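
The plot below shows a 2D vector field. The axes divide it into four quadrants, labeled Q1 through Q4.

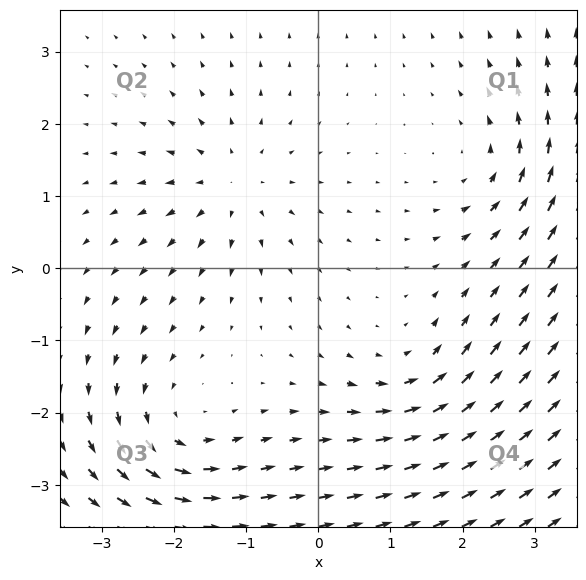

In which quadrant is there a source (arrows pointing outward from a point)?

Q2

The source sits at approximately (-1.2, 1.2), which lies in quadrant Q2. The divergence there is about +3, positive as expected for a source.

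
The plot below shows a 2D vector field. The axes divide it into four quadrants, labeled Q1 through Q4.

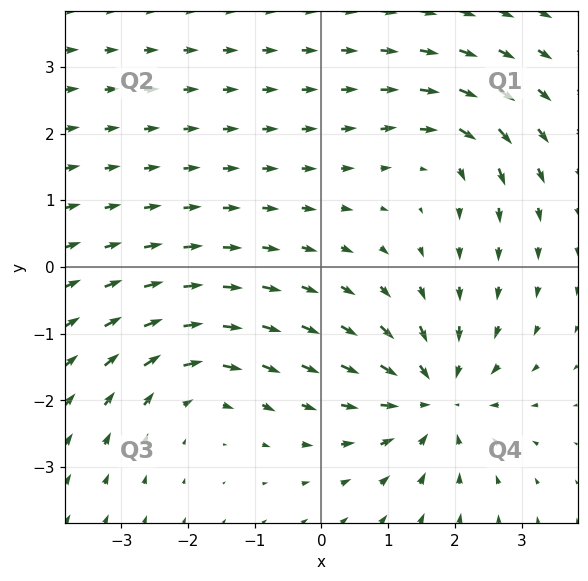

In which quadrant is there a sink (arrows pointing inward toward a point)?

The sink sits at approximately (1.7, -2.0), which lies in quadrant Q4. The divergence there is about -5, negative as expected for a sink.

Q4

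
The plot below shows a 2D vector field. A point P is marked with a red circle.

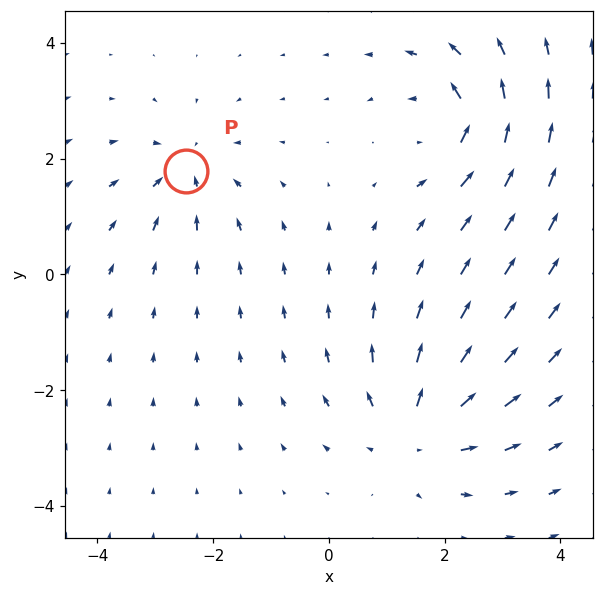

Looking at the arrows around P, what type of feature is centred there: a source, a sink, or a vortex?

sink

At P (-2.5, 1.8) the arrows converge inward. Divergence about -3, curl ≈0 — negative divergence with near-zero curl is a sink.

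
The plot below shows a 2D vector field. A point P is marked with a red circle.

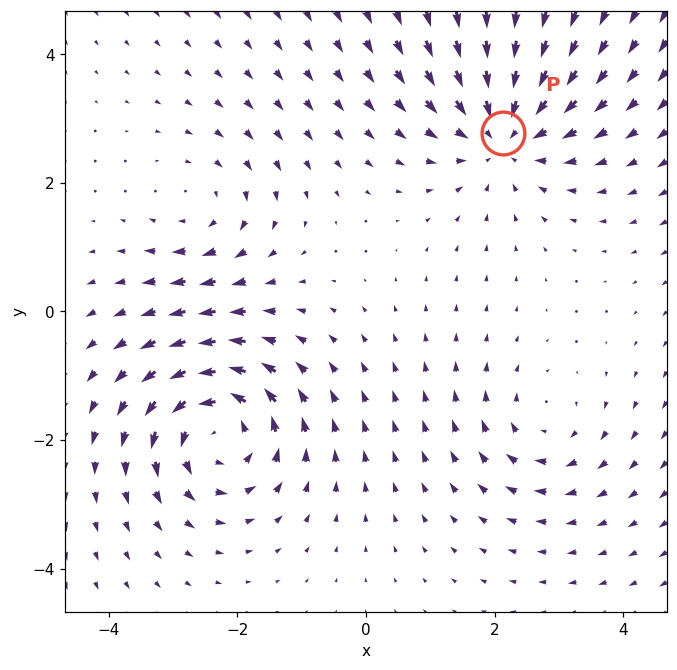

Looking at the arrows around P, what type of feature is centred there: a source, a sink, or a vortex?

At P (2.1, 2.8) the arrows converge inward. Divergence about -4, curl ≈0 — negative divergence with near-zero curl is a sink.

sink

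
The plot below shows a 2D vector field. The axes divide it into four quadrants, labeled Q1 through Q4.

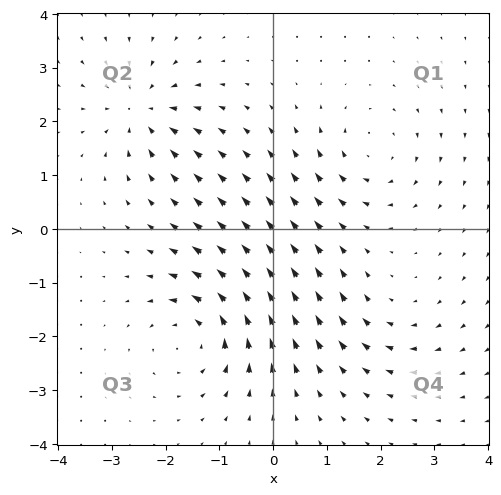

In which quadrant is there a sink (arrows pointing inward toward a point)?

Q2

The sink sits at approximately (-2.4, 2.2), which lies in quadrant Q2. The divergence there is about -5, negative as expected for a sink.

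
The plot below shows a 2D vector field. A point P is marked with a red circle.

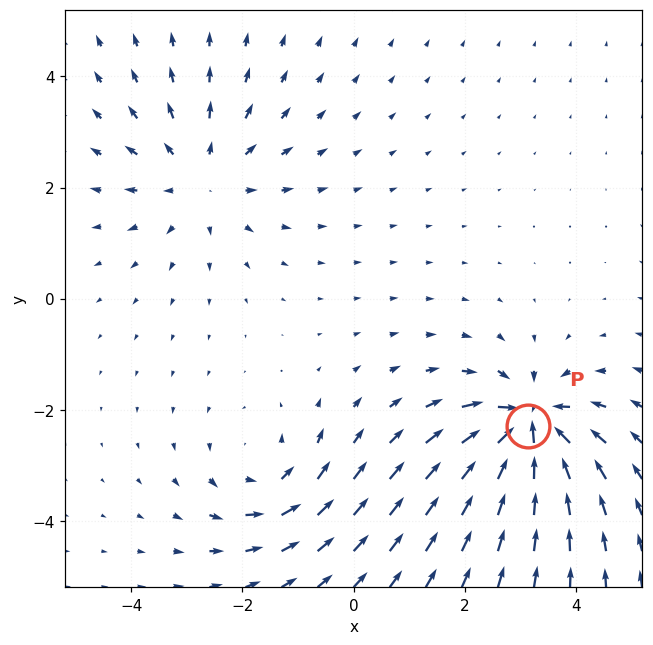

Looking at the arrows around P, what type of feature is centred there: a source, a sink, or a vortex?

sink

At P (3.1, -2.3) the arrows converge inward. Divergence about -7, curl ≈0 — negative divergence with near-zero curl is a sink.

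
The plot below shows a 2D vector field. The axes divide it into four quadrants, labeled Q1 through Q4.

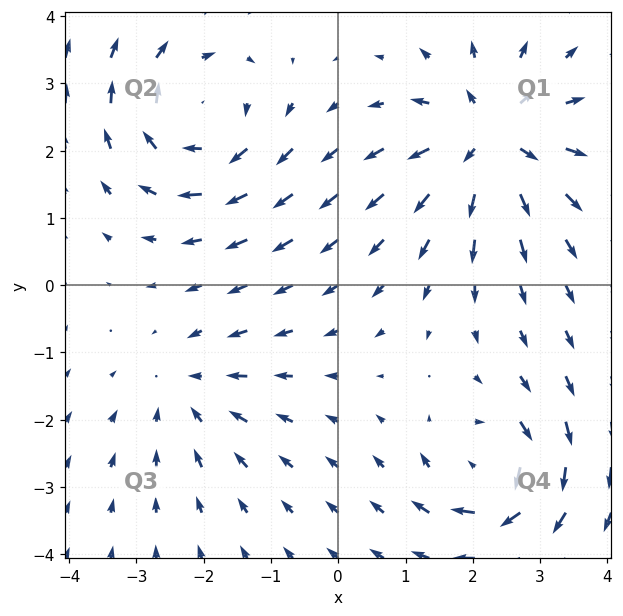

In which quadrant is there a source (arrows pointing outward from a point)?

The source sits at approximately (2.3, 2.2), which lies in quadrant Q1. The divergence there is about +5, positive as expected for a source.

Q1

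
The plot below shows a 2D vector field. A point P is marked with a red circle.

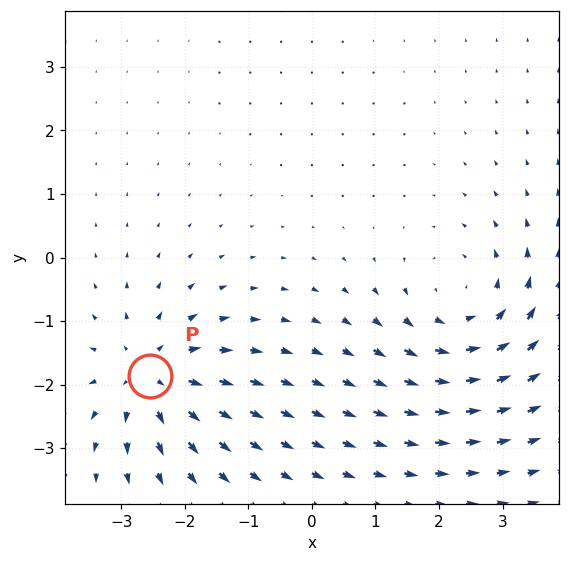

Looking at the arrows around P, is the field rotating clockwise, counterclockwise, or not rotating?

not rotating

Near P at (-2.5, -1.9) the arrows show no circulation. The curl there is ≈0.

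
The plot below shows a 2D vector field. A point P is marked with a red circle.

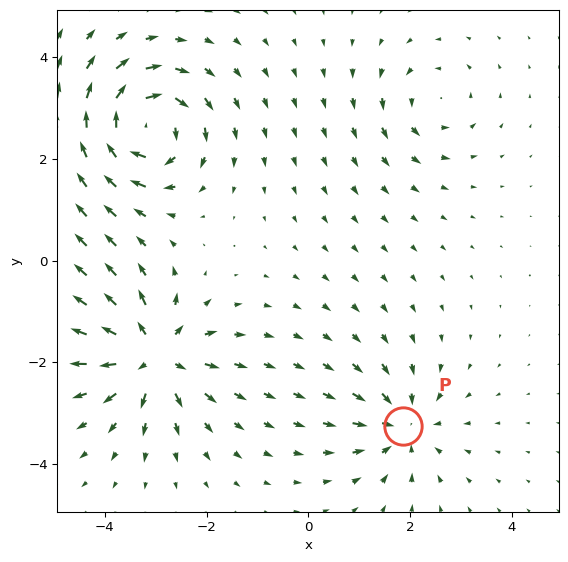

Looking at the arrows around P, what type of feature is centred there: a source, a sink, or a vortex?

At P (1.9, -3.3) the arrows converge inward. Divergence about -4, curl ≈0 — negative divergence with near-zero curl is a sink.

sink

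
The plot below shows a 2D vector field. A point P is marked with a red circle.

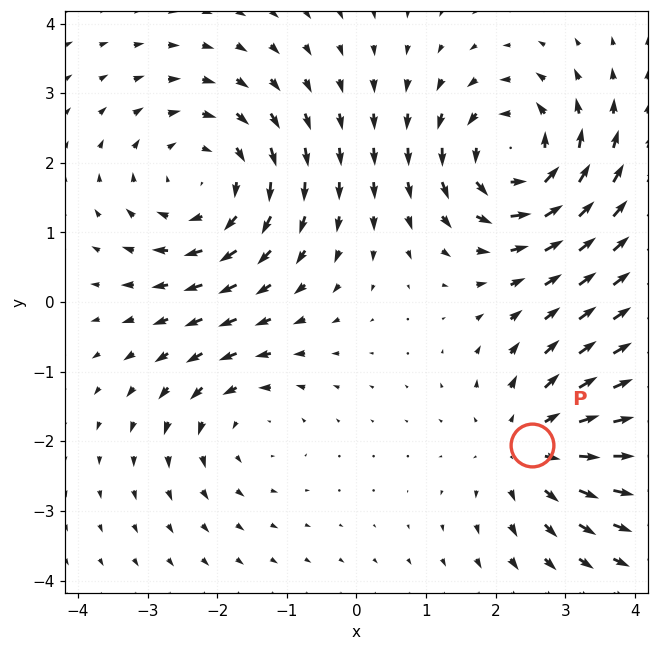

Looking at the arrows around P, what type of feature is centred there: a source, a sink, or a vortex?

source

At P (2.5, -2.1) the arrows spread outward. Divergence about +4, curl ≈0 — positive divergence with near-zero curl is a source.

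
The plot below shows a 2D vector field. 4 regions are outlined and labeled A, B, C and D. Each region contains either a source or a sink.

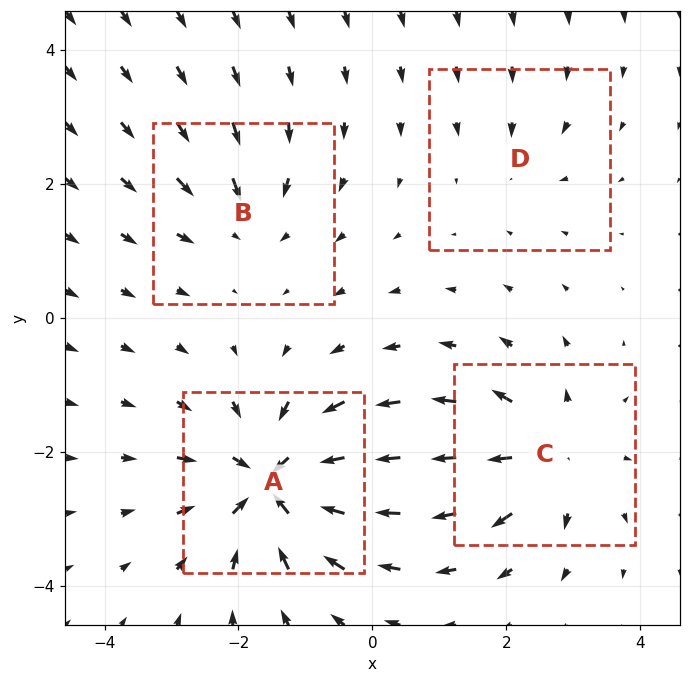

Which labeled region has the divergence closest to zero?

Divergence at each region's feature centre — A: about -8, B: about -4, C: about +5, D: about -2. Region D is closest to zero.

D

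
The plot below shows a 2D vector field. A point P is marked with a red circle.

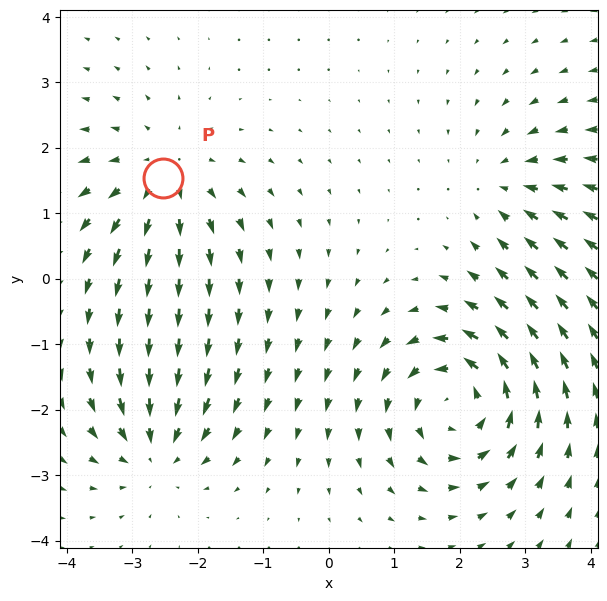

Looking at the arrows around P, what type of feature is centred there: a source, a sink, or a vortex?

At P (-2.5, 1.5) the arrows spread outward. Divergence about +3, curl ≈0 — positive divergence with near-zero curl is a source.

source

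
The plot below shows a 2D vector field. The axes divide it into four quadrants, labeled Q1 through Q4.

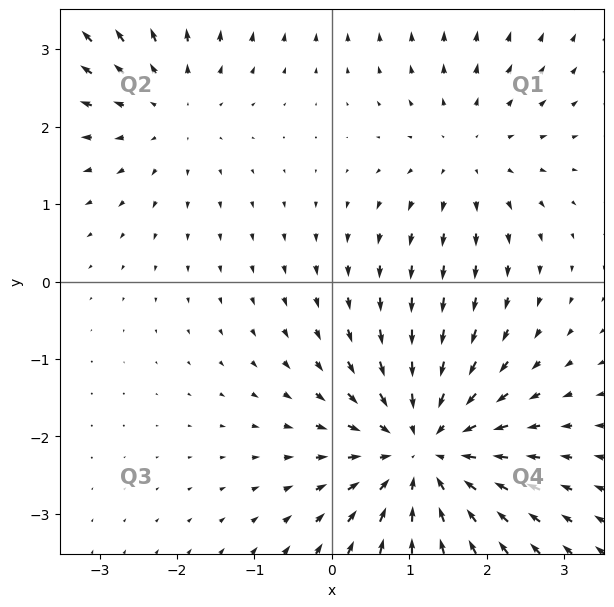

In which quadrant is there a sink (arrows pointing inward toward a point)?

Q4

The sink sits at approximately (1.2, -2.2), which lies in quadrant Q4. The divergence there is about -4, negative as expected for a sink.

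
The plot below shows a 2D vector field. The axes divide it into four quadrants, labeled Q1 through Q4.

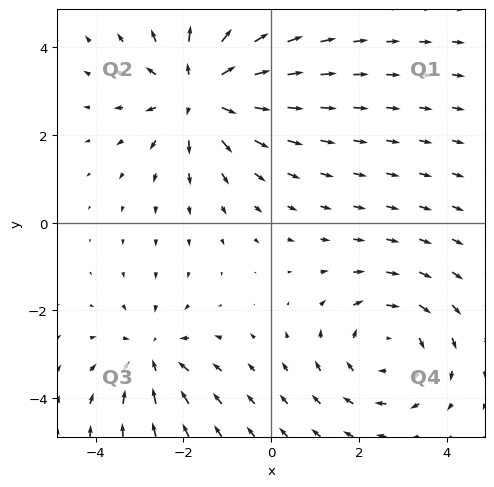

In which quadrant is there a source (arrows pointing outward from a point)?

Q2

The source sits at approximately (-1.6, 3.0), which lies in quadrant Q2. The divergence there is about +4, positive as expected for a source.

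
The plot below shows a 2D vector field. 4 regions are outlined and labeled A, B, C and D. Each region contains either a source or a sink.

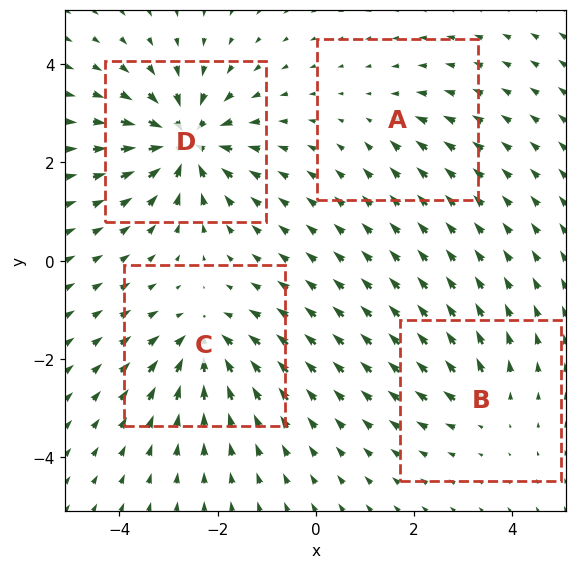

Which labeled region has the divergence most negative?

Divergence at each region's feature centre — A: about -2, B: about +4, C: about -6, D: about -8. Region D is most negative.

D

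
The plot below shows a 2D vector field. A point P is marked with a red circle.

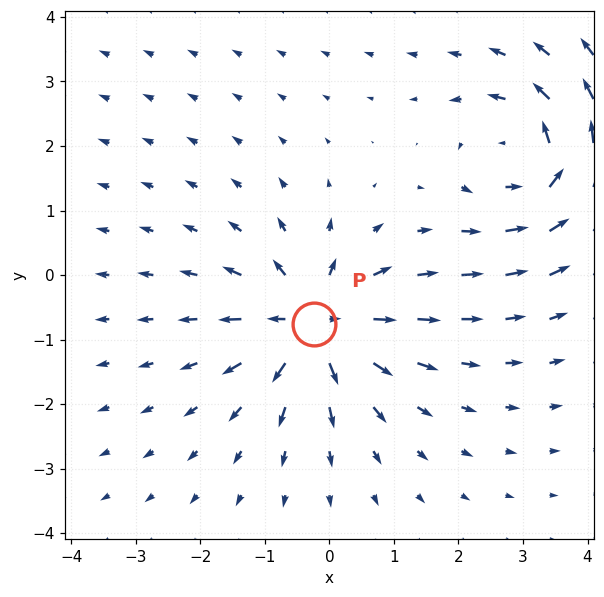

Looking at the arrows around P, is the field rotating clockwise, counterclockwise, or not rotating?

Near P at (-0.2, -0.8) the arrows show no circulation. The curl there is ≈0.

not rotating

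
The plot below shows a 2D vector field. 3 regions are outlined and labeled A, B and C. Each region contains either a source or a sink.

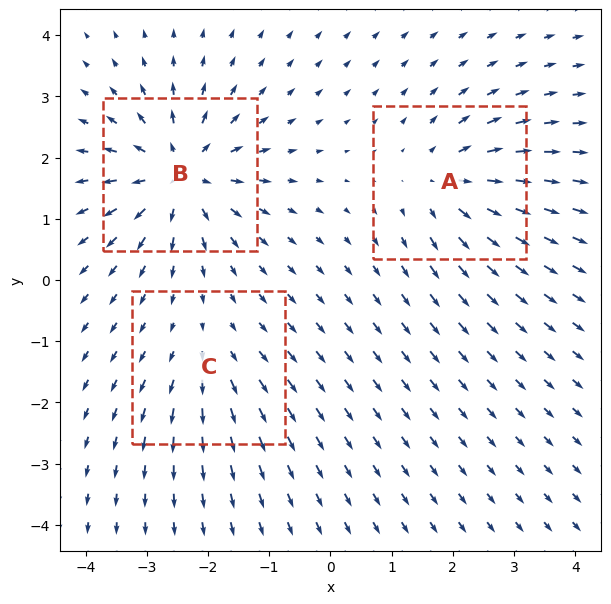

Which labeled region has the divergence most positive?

Divergence at each region's feature centre — A: about +4, B: about +6, C: about +2. Region B is most positive.

B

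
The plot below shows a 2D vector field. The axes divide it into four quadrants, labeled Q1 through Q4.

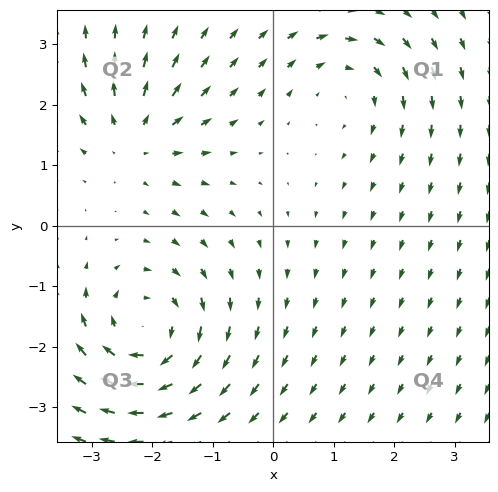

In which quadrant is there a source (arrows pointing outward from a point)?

The source sits at approximately (-2.3, 1.5), which lies in quadrant Q2. The divergence there is about +3, positive as expected for a source.

Q2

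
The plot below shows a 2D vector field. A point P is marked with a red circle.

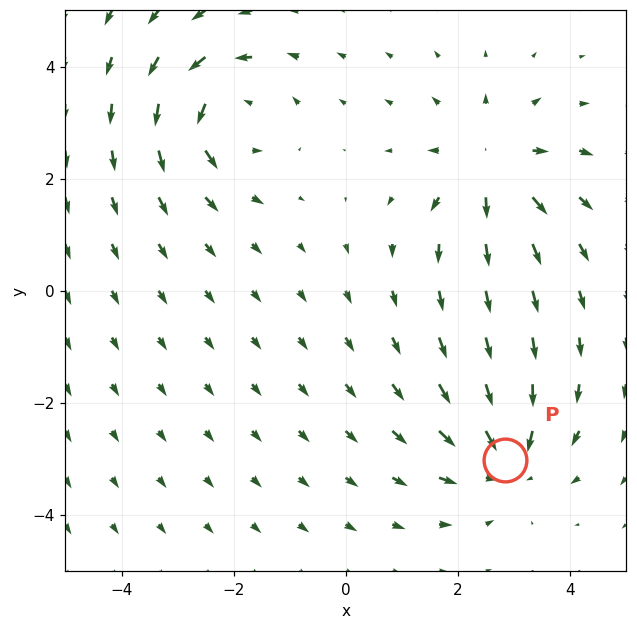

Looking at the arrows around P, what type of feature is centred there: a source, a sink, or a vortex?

sink

At P (2.8, -3.0) the arrows converge inward. Divergence about -5, curl ≈0 — negative divergence with near-zero curl is a sink.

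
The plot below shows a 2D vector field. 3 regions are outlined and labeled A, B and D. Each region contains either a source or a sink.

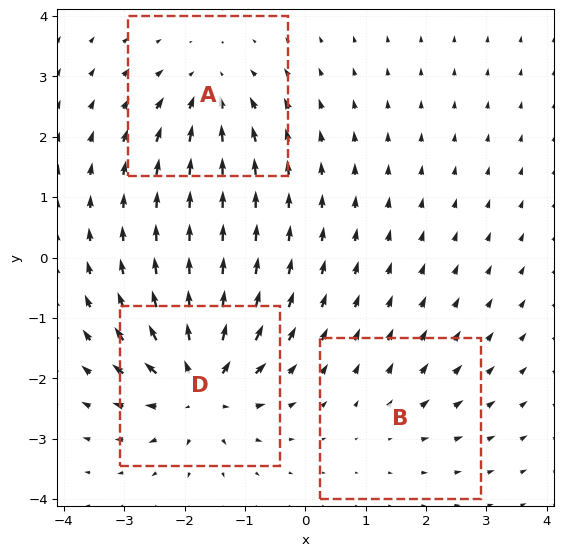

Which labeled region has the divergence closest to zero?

Divergence at each region's feature centre — A: about -4, B: about +2, D: about +7. Region B is closest to zero.

B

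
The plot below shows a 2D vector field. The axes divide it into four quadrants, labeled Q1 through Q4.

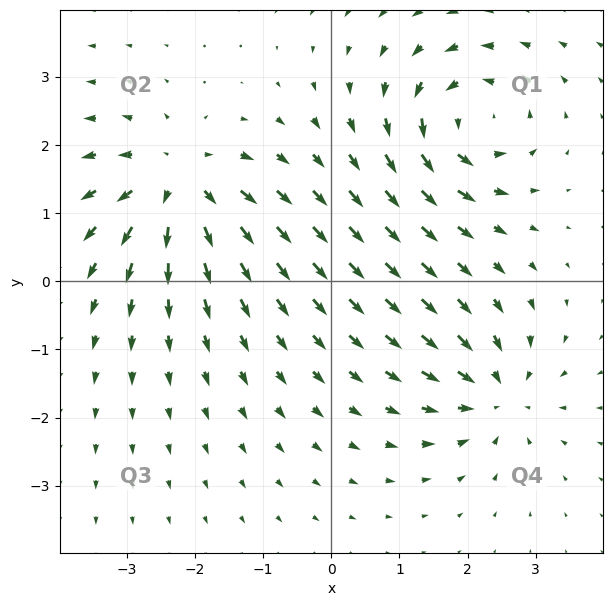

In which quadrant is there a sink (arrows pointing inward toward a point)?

The sink sits at approximately (2.4, -1.7), which lies in quadrant Q4. The divergence there is about -5, negative as expected for a sink.

Q4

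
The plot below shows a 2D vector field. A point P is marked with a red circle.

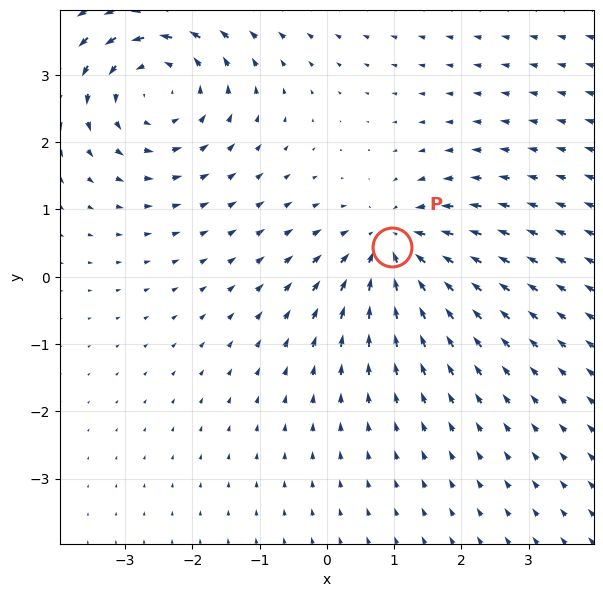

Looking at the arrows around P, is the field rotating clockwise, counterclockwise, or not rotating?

not rotating

Near P at (1.0, 0.4) the arrows show no circulation. The curl there is ≈0.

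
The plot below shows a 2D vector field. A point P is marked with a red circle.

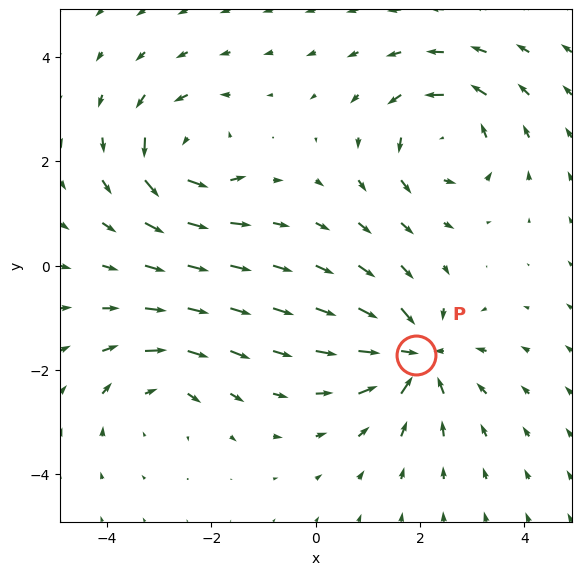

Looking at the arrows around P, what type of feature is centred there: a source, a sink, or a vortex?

sink

At P (1.9, -1.7) the arrows converge inward. Divergence about -6, curl ≈0 — negative divergence with near-zero curl is a sink.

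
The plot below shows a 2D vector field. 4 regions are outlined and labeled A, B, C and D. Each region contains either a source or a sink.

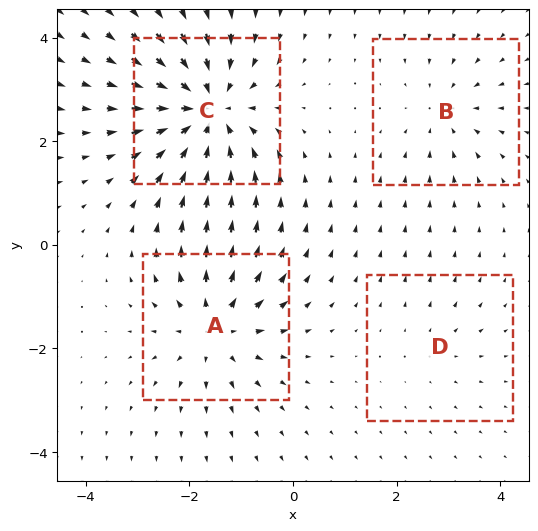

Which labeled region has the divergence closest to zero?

Divergence at each region's feature centre — A: about +5, B: about -3, C: about -7, D: about +2. Region D is closest to zero.

D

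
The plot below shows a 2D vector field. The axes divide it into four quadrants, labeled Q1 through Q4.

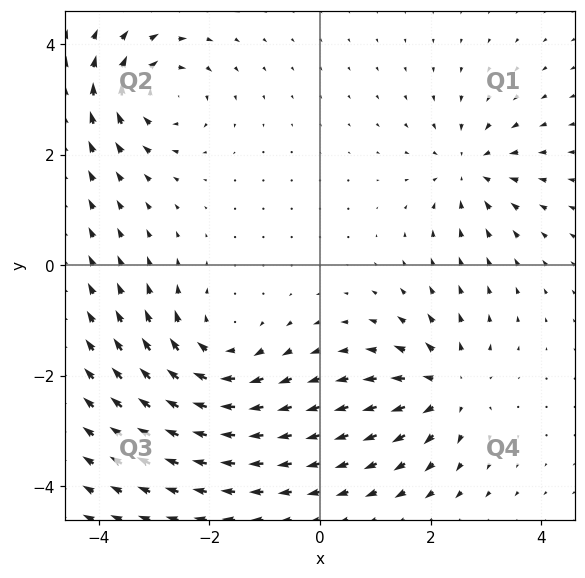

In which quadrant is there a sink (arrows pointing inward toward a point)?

The sink sits at approximately (2.7, 1.8), which lies in quadrant Q1. The divergence there is about -3, negative as expected for a sink.

Q1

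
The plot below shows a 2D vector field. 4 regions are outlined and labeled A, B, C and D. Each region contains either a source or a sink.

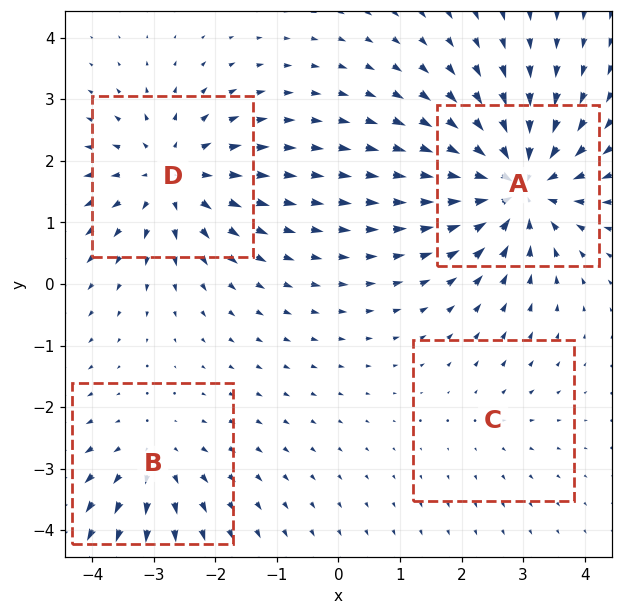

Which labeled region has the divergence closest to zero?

C

Divergence at each region's feature centre — A: about -7, B: about +4, C: about +2, D: about +5. Region C is closest to zero.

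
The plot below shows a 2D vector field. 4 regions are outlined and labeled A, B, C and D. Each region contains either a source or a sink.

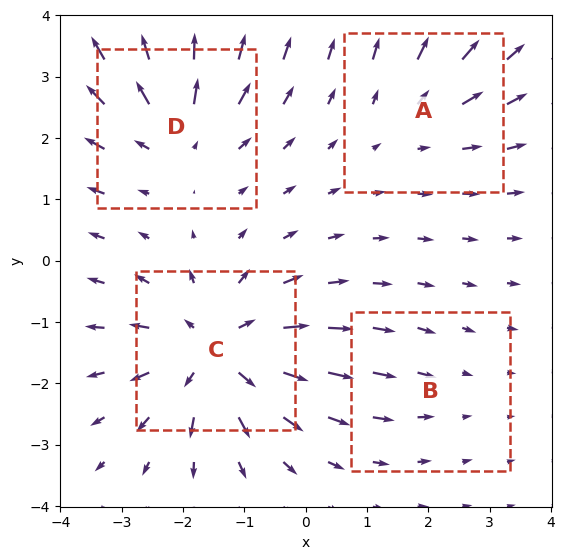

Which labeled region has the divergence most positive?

Divergence at each region's feature centre — A: about +3, B: about -2, C: about +7, D: about +5. Region C is most positive.

C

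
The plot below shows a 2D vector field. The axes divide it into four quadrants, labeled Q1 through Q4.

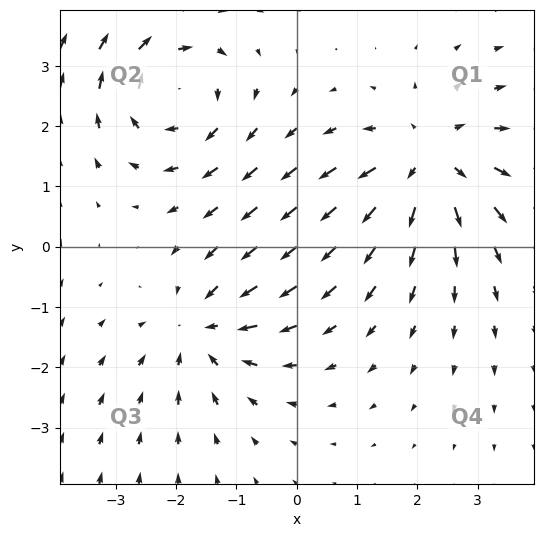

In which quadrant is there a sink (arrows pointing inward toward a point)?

The sink sits at approximately (-1.6, -1.4), which lies in quadrant Q3. The divergence there is about -4, negative as expected for a sink.

Q3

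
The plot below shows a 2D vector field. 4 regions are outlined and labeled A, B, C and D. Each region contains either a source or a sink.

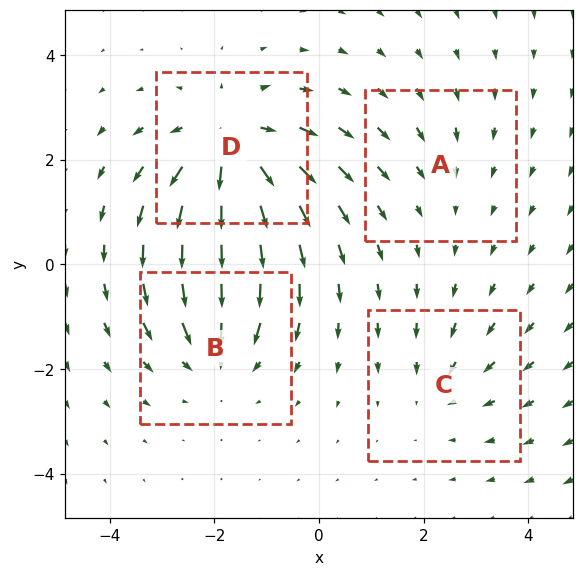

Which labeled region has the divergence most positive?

Divergence at each region's feature centre — A: about -2, B: about -4, C: about -3, D: about +6. Region D is most positive.

D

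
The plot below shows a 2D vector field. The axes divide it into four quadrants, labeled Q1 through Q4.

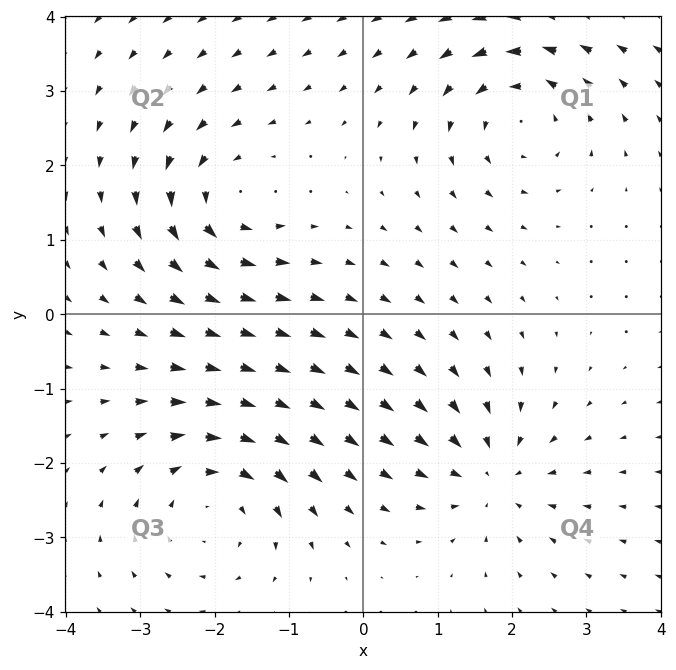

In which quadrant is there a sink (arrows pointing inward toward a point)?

Q4

The sink sits at approximately (1.7, -2.2), which lies in quadrant Q4. The divergence there is about -5, negative as expected for a sink.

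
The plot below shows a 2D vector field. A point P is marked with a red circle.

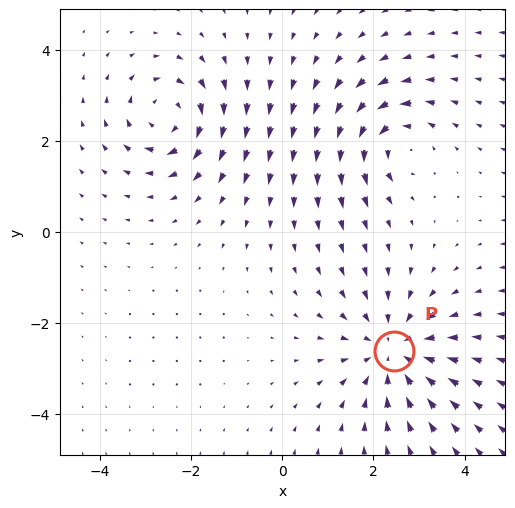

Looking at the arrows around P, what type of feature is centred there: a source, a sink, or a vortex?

At P (2.4, -2.6) the arrows converge inward. Divergence about -3, curl ≈0 — negative divergence with near-zero curl is a sink.

sink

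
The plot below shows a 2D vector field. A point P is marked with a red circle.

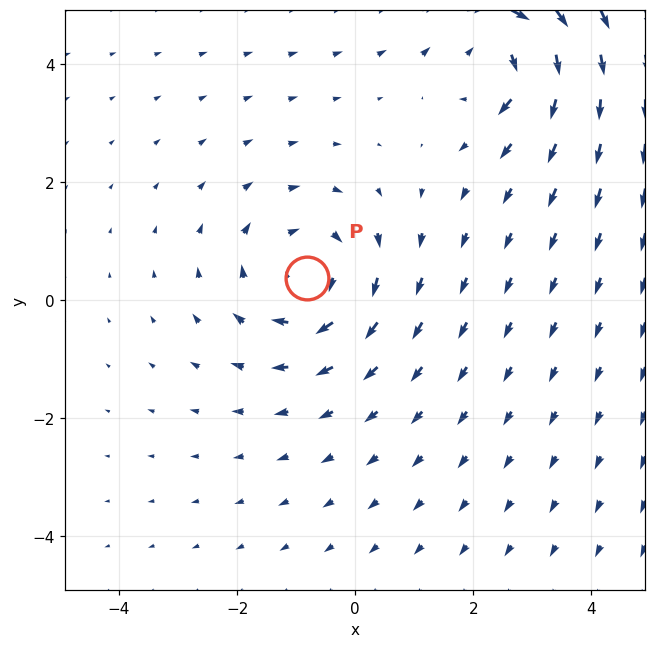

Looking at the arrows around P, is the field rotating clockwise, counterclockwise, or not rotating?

Near P at (-0.8, 0.4) the arrows circulate clockwise. The curl (z-component) there is about -3; negative curl means clockwise rotation.

clockwise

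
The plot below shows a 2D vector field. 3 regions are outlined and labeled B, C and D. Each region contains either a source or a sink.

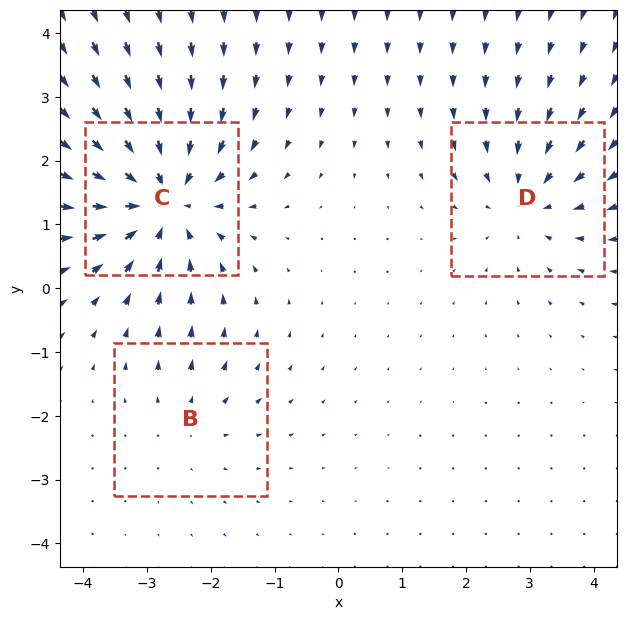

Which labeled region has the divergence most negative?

Divergence at each region's feature centre — B: about +2, C: about -5, D: about -3. Region C is most negative.

C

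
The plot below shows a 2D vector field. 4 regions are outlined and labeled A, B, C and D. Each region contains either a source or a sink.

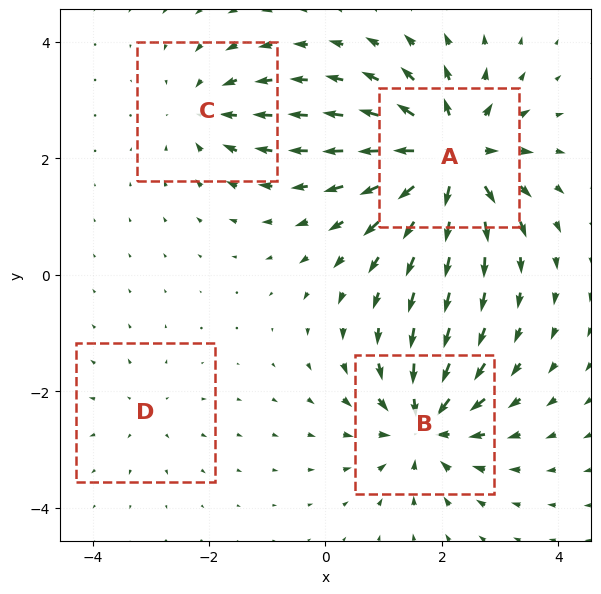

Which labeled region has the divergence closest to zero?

Divergence at each region's feature centre — A: about +9, B: about -7, C: about -4, D: about +2. Region D is closest to zero.

D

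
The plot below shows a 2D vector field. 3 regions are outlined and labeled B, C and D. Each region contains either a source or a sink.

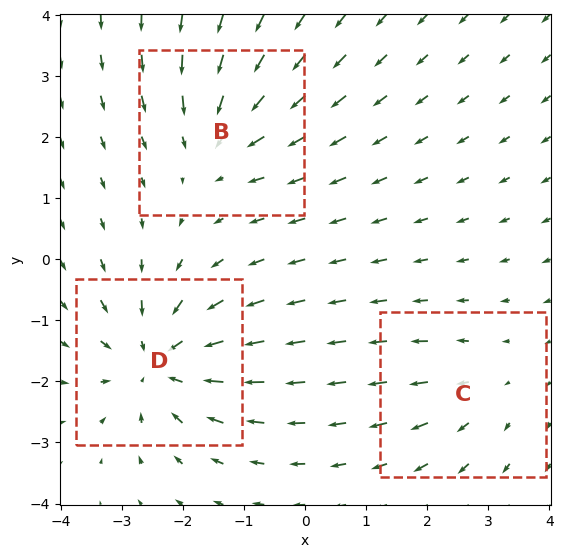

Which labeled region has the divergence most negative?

D

Divergence at each region's feature centre — B: about -3, C: about +2, D: about -5. Region D is most negative.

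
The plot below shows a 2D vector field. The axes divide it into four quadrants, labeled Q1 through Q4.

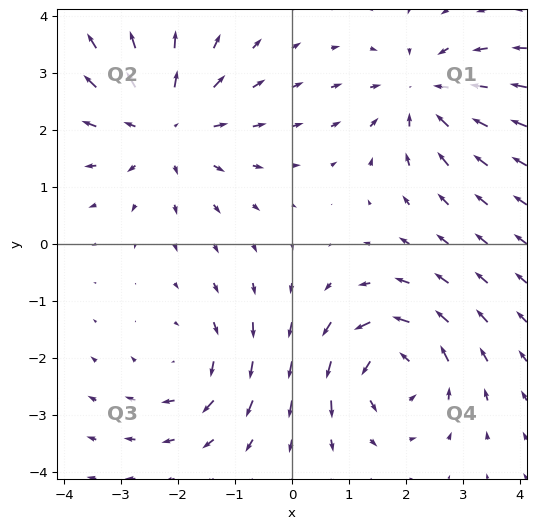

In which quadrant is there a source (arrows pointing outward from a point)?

Q2

The source sits at approximately (-2.2, 2.1), which lies in quadrant Q2. The divergence there is about +4, positive as expected for a source.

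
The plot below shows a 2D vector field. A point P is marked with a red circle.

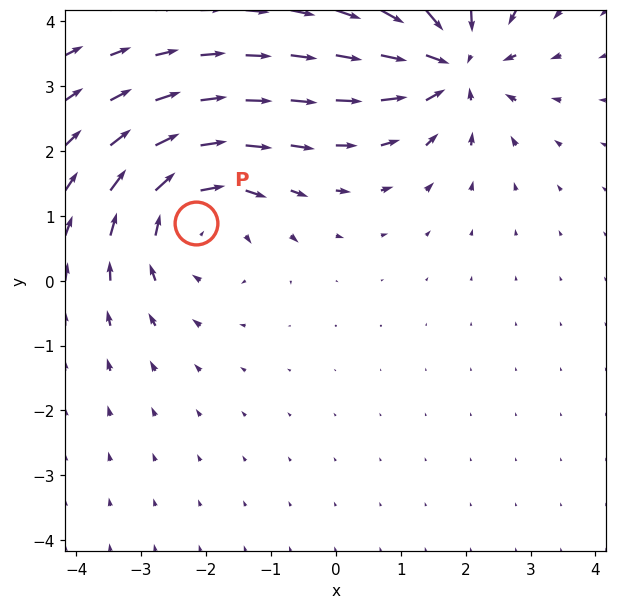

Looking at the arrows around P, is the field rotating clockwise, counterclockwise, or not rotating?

clockwise

Near P at (-2.2, 0.9) the arrows circulate clockwise. The curl (z-component) there is about -4; negative curl means clockwise rotation.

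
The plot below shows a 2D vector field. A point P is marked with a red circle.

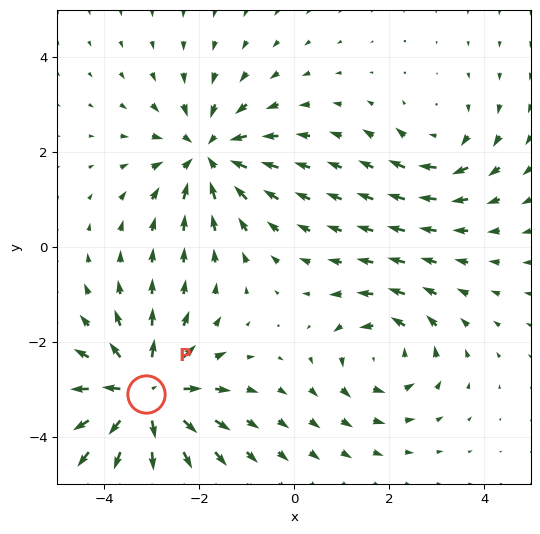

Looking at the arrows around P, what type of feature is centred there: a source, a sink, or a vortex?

source

At P (-3.1, -3.1) the arrows spread outward. Divergence about +6, curl ≈0 — positive divergence with near-zero curl is a source.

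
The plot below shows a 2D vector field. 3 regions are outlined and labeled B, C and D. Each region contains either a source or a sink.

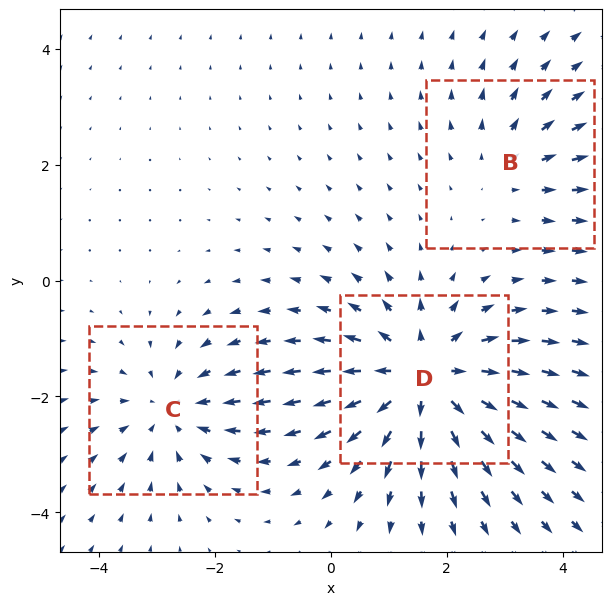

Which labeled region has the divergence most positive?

Divergence at each region's feature centre — B: about +2, C: about -3, D: about +4. Region D is most positive.

D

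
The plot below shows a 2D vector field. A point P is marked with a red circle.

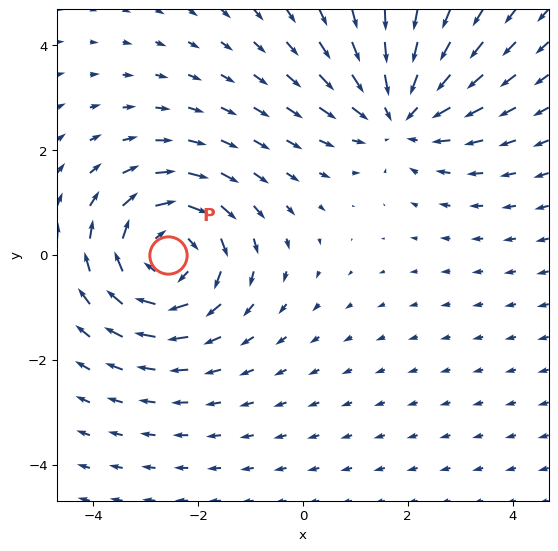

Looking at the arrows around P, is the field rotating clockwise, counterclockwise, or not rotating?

clockwise

Near P at (-2.6, -0.0) the arrows circulate clockwise. The curl (z-component) there is about -4; negative curl means clockwise rotation.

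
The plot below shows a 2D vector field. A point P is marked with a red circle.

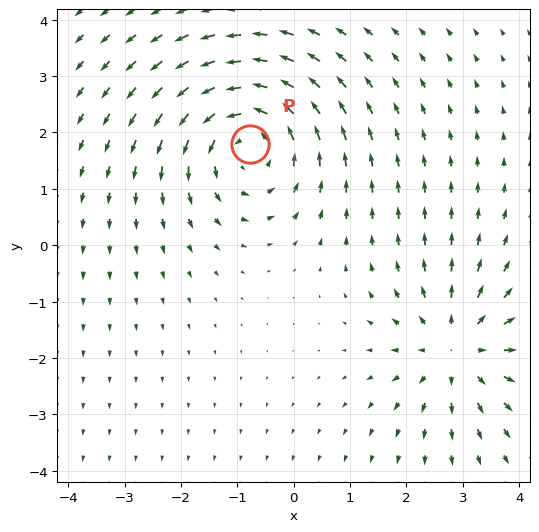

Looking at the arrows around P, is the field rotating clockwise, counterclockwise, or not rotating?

Near P at (-0.8, 1.8) the arrows circulate counterclockwise. The curl (z-component) there is about +3; positive curl means counterclockwise rotation.

counterclockwise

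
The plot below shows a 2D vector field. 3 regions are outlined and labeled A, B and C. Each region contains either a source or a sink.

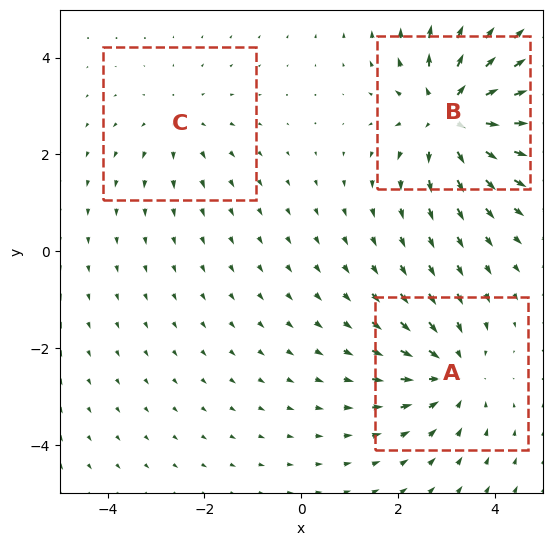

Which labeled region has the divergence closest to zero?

C

Divergence at each region's feature centre — A: about -3, B: about +4, C: about +2. Region C is closest to zero.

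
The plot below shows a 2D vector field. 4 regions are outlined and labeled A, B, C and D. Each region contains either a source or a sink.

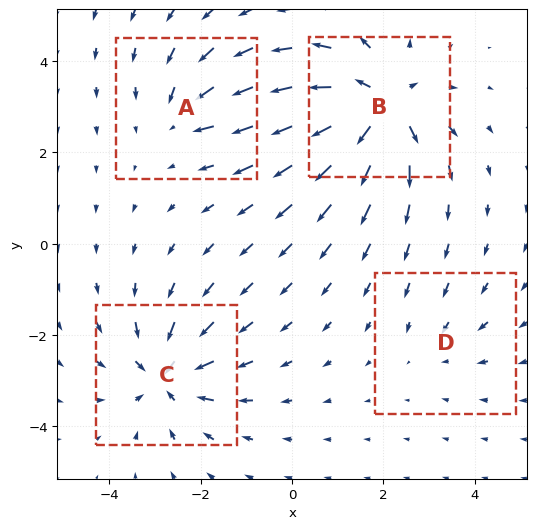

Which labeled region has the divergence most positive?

B

Divergence at each region's feature centre — A: about -3, B: about +7, C: about -5, D: about -2. Region B is most positive.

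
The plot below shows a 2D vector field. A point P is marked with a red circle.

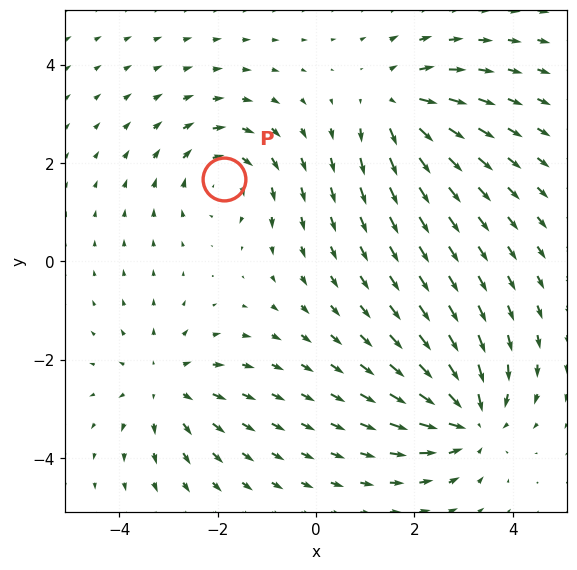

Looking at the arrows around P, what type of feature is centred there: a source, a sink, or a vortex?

At P (-1.9, 1.7) the arrows circulate clockwise. Divergence ≈0, curl about -3 — near-zero divergence with nonzero curl is a vortex.

vortex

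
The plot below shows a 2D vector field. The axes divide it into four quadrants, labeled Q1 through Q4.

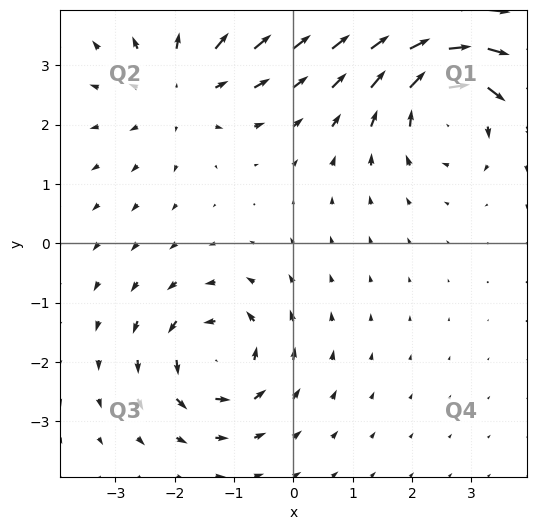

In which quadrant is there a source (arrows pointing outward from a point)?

Q2

The source sits at approximately (-1.9, 2.7), which lies in quadrant Q2. The divergence there is about +3, positive as expected for a source.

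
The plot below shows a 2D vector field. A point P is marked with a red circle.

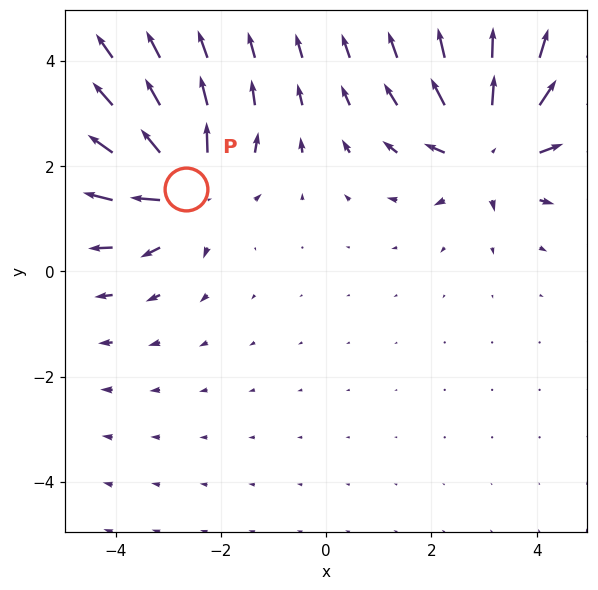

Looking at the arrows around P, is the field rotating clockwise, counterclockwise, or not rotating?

not rotating

Near P at (-2.7, 1.6) the arrows show no circulation. The curl there is ≈0.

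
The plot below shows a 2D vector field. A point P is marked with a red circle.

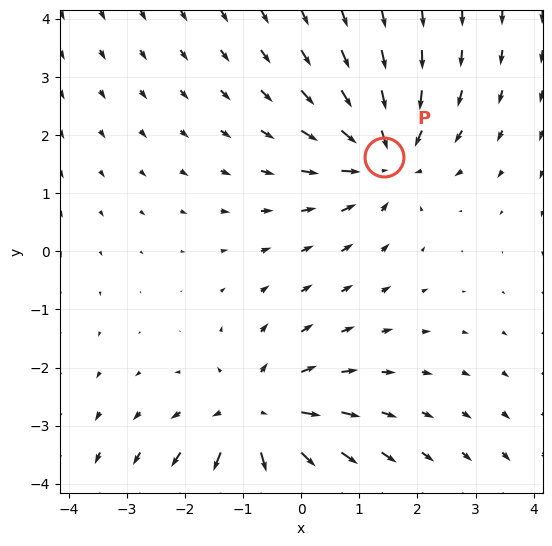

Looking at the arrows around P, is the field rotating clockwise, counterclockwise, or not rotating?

Near P at (1.4, 1.6) the arrows show no circulation. The curl there is ≈0.

not rotating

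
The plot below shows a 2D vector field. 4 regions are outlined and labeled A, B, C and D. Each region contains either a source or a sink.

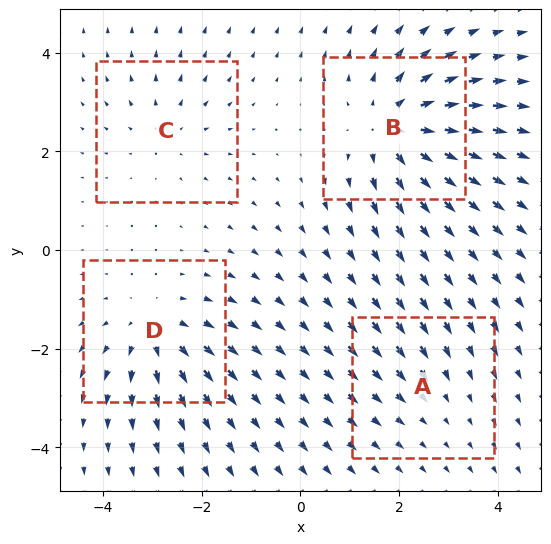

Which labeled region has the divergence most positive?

B

Divergence at each region's feature centre — A: about -2, B: about +7, C: about +3, D: about +5. Region B is most positive.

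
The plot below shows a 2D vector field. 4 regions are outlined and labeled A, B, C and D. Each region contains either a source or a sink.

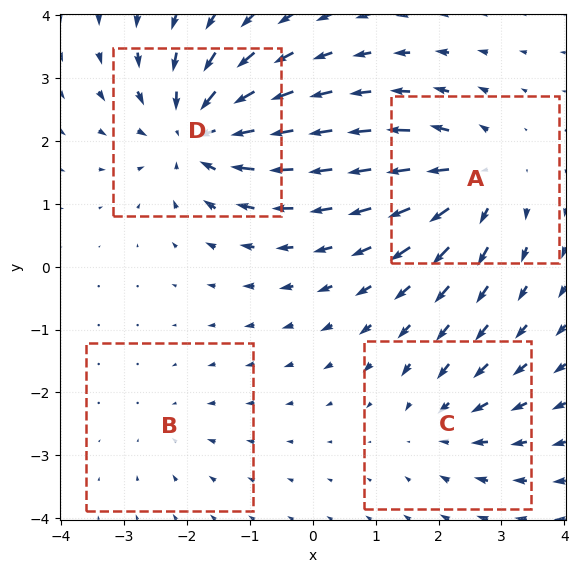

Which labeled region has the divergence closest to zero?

B

Divergence at each region's feature centre — A: about +5, B: about -2, C: about -4, D: about -7. Region B is closest to zero.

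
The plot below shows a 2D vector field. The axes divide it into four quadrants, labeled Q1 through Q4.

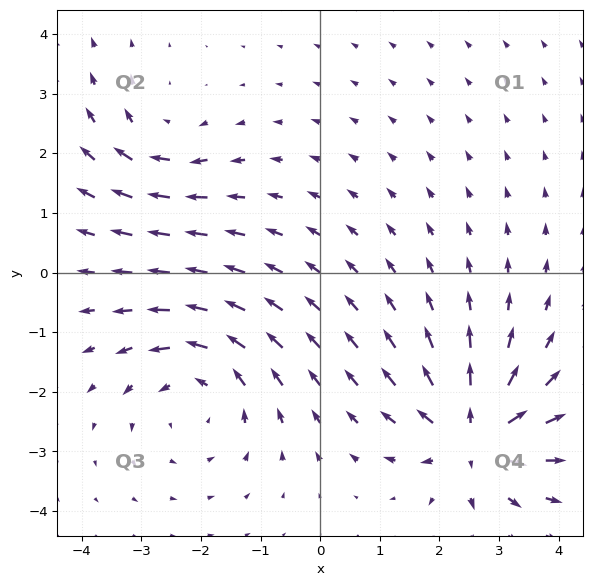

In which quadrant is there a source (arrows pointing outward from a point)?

Q4

The source sits at approximately (2.6, -2.7), which lies in quadrant Q4. The divergence there is about +6, positive as expected for a source.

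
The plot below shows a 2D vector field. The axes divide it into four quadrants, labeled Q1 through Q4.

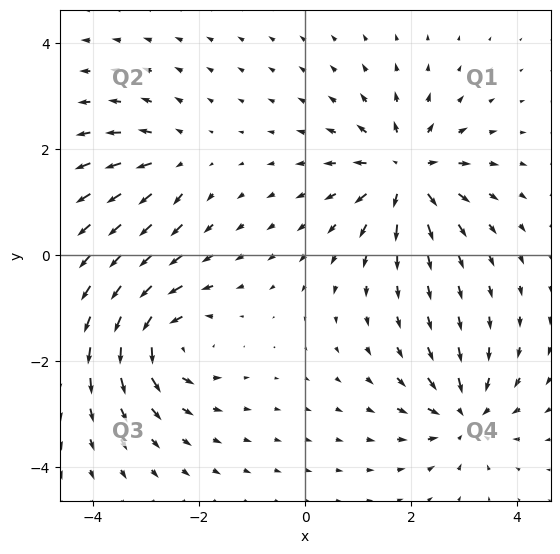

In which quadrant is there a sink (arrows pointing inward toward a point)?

The sink sits at approximately (3.0, -3.0), which lies in quadrant Q4. The divergence there is about -5, negative as expected for a sink.

Q4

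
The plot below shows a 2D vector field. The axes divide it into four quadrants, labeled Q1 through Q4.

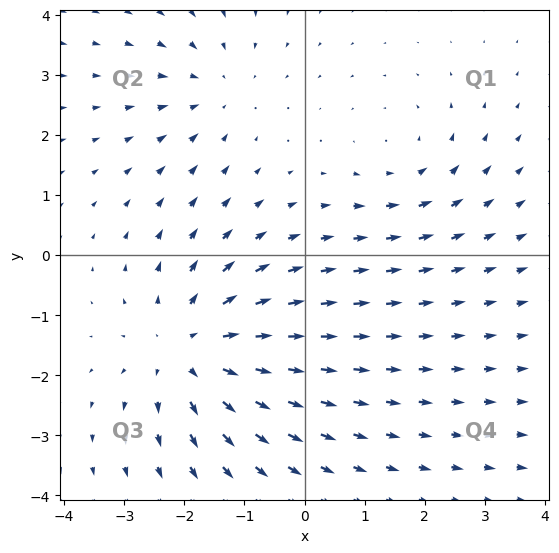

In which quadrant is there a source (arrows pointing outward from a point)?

Q3

The source sits at approximately (-1.9, -1.6), which lies in quadrant Q3. The divergence there is about +4, positive as expected for a source.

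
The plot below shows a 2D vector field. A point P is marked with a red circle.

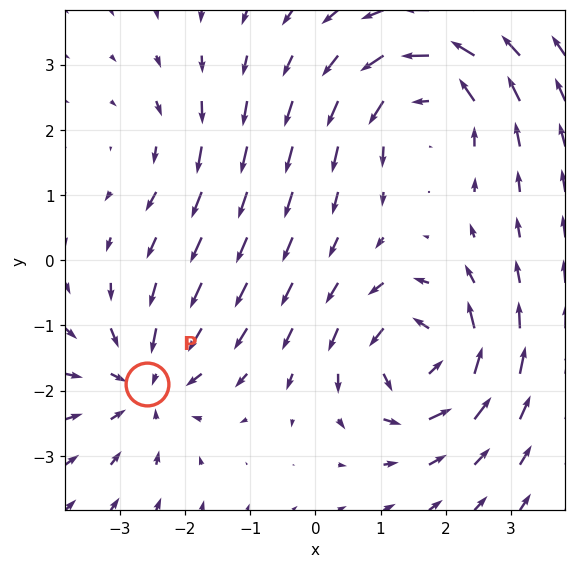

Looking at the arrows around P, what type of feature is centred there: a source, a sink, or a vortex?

sink

At P (-2.6, -1.9) the arrows converge inward. Divergence about -4, curl ≈0 — negative divergence with near-zero curl is a sink.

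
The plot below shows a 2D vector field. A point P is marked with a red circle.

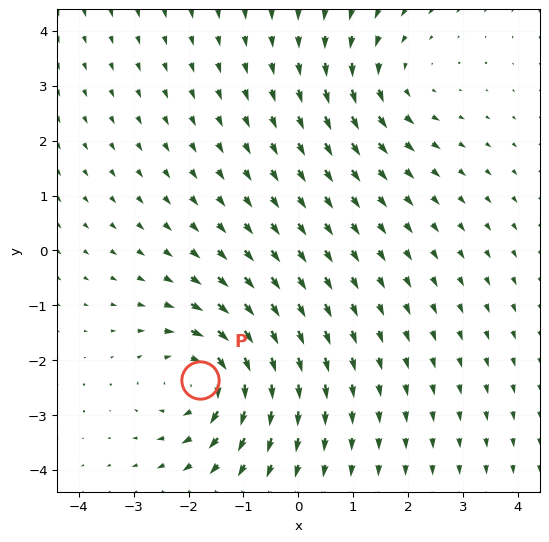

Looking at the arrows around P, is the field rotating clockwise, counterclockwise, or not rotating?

Near P at (-1.8, -2.4) the arrows circulate clockwise. The curl (z-component) there is about -5; negative curl means clockwise rotation.

clockwise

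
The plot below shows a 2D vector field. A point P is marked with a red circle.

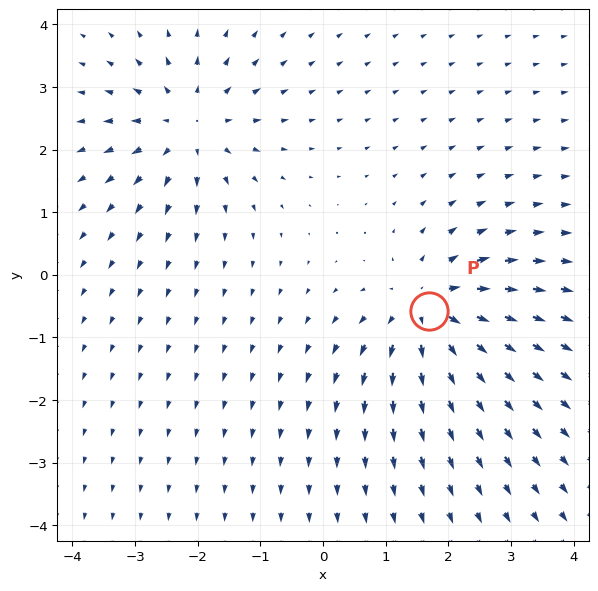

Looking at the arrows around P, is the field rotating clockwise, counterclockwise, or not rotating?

Near P at (1.7, -0.6) the arrows show no circulation. The curl there is ≈0.

not rotating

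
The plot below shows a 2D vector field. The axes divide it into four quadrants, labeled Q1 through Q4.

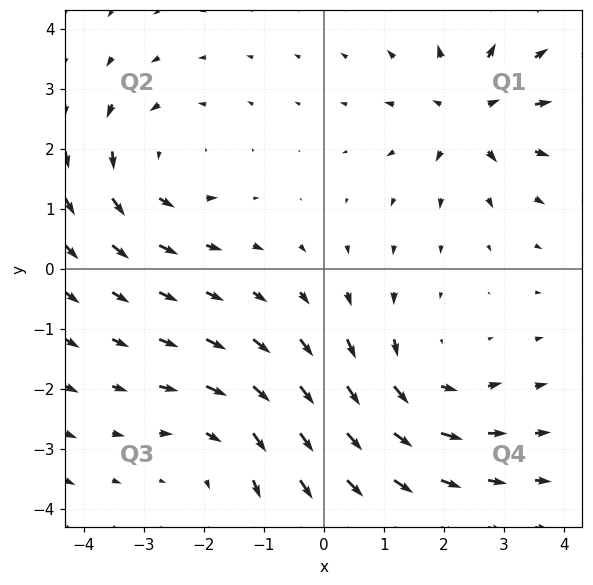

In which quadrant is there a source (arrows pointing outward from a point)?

The source sits at approximately (2.4, 2.6), which lies in quadrant Q1. The divergence there is about +5, positive as expected for a source.

Q1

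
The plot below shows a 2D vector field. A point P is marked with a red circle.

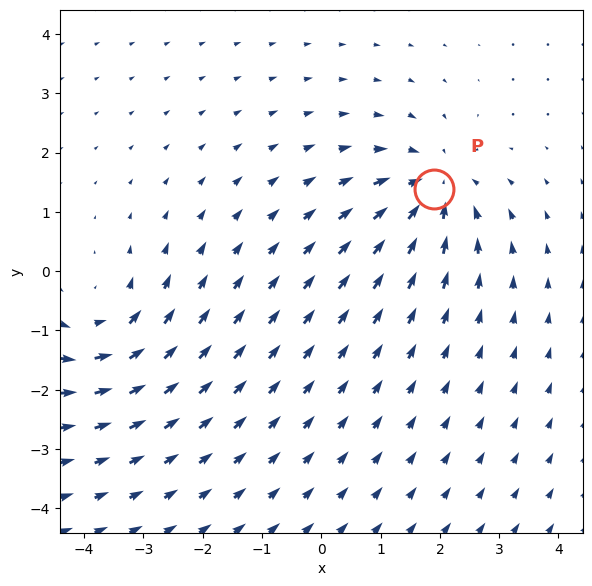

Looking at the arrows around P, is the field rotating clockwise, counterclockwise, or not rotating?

not rotating

Near P at (1.9, 1.4) the arrows show no circulation. The curl there is ≈0.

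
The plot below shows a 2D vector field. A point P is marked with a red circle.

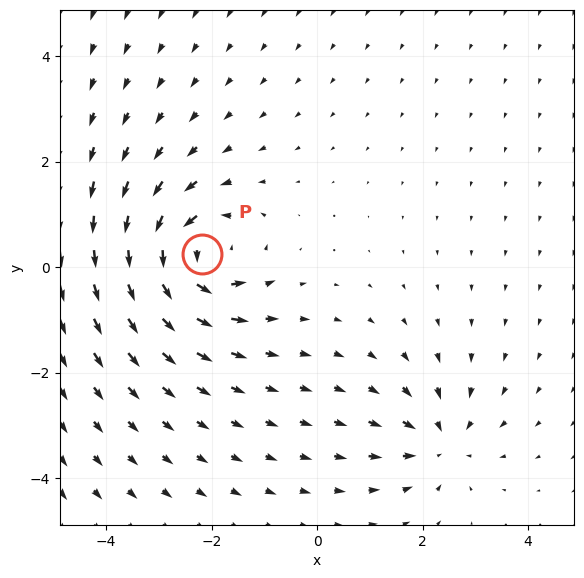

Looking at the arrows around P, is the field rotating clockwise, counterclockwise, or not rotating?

Near P at (-2.2, 0.3) the arrows circulate counterclockwise. The curl (z-component) there is about +6; positive curl means counterclockwise rotation.

counterclockwise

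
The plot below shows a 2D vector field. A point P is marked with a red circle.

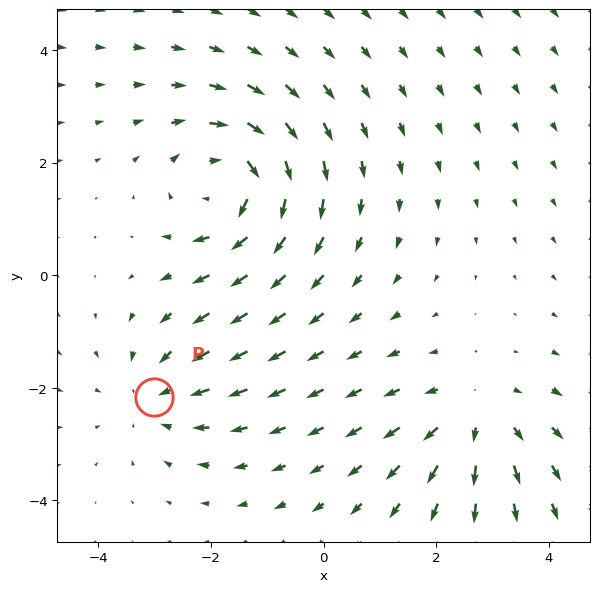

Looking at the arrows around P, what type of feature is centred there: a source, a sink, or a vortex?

At P (-3.0, -2.2) the arrows converge inward. Divergence about -2, curl ≈0 — negative divergence with near-zero curl is a sink.

sink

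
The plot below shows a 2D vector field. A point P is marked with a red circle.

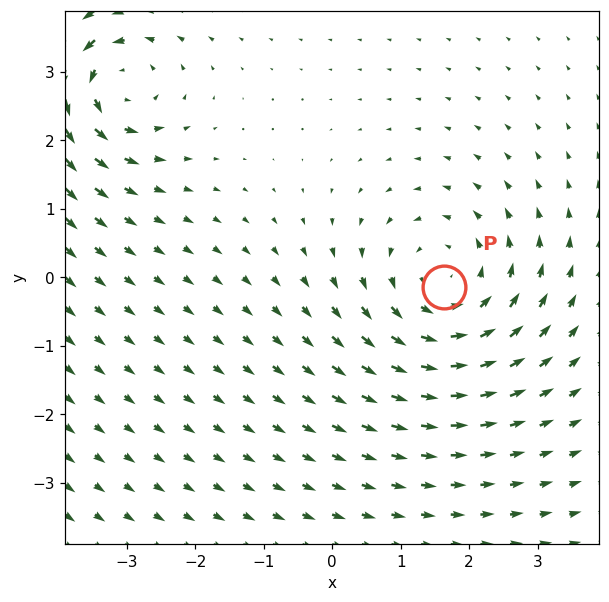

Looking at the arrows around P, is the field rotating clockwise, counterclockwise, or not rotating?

Near P at (1.6, -0.1) the arrows circulate counterclockwise. The curl (z-component) there is about +3; positive curl means counterclockwise rotation.

counterclockwise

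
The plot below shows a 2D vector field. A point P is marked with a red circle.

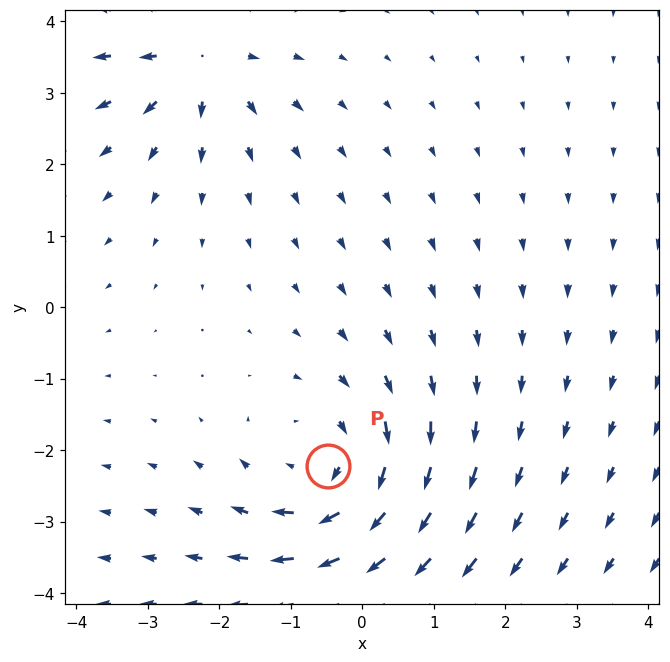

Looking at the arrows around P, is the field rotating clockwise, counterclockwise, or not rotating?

Near P at (-0.5, -2.2) the arrows circulate clockwise. The curl (z-component) there is about -3; negative curl means clockwise rotation.

clockwise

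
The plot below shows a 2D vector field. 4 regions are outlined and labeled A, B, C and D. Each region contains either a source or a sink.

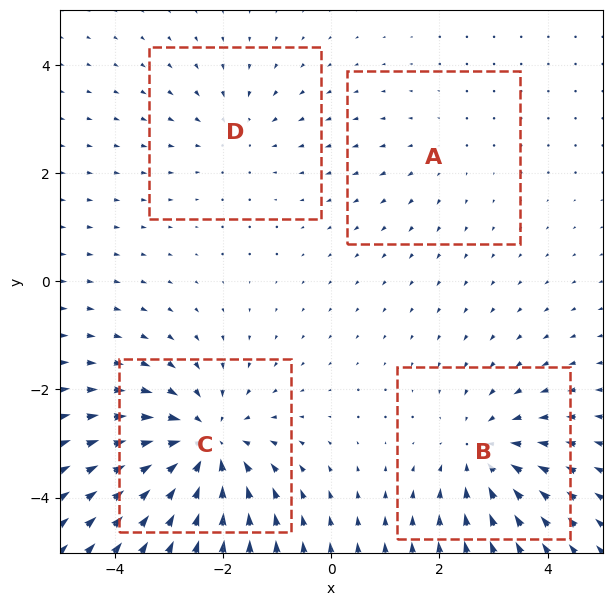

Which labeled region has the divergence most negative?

C

Divergence at each region's feature centre — A: about +2, B: about -4, C: about -6, D: about -3. Region C is most negative.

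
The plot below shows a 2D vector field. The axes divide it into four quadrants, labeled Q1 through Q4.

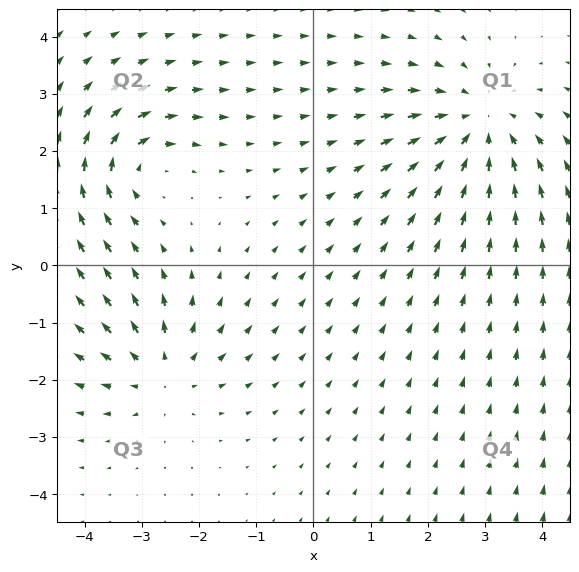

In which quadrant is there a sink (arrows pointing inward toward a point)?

The sink sits at approximately (2.9, 2.4), which lies in quadrant Q1. The divergence there is about -3, negative as expected for a sink.

Q1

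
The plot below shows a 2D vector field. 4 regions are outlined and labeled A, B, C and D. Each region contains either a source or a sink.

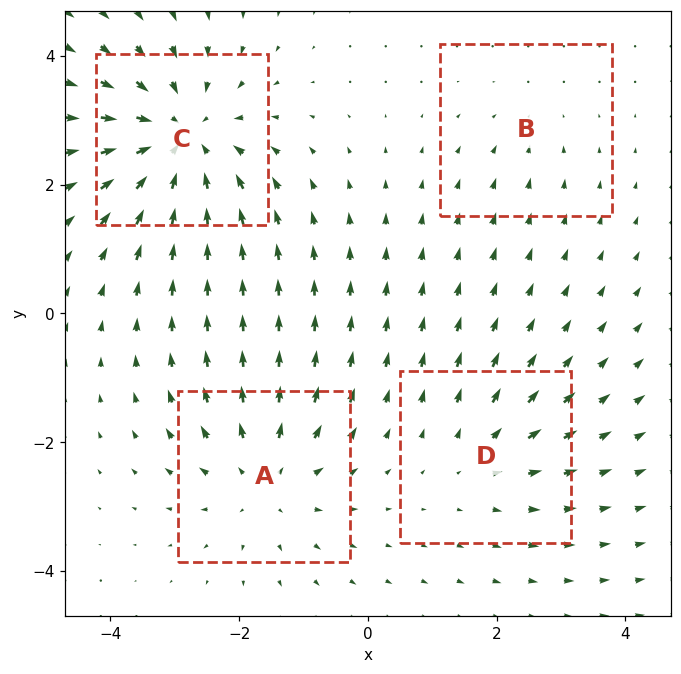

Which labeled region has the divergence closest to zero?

B

Divergence at each region's feature centre — A: about +4, B: about -2, C: about -6, D: about +3. Region B is closest to zero.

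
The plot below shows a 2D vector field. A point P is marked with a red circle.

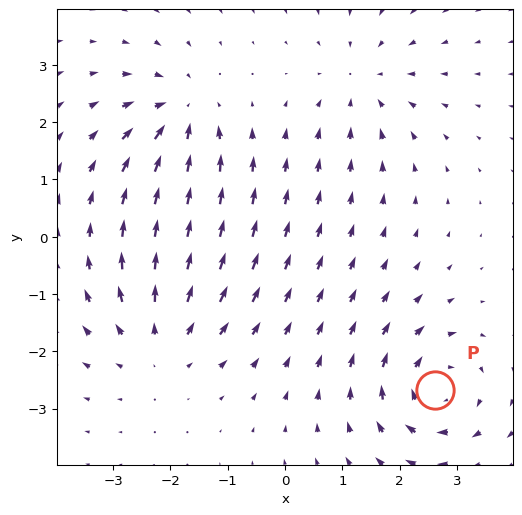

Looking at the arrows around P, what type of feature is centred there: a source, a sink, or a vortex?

vortex

At P (2.6, -2.7) the arrows circulate clockwise. Divergence ≈0, curl about -5 — near-zero divergence with nonzero curl is a vortex.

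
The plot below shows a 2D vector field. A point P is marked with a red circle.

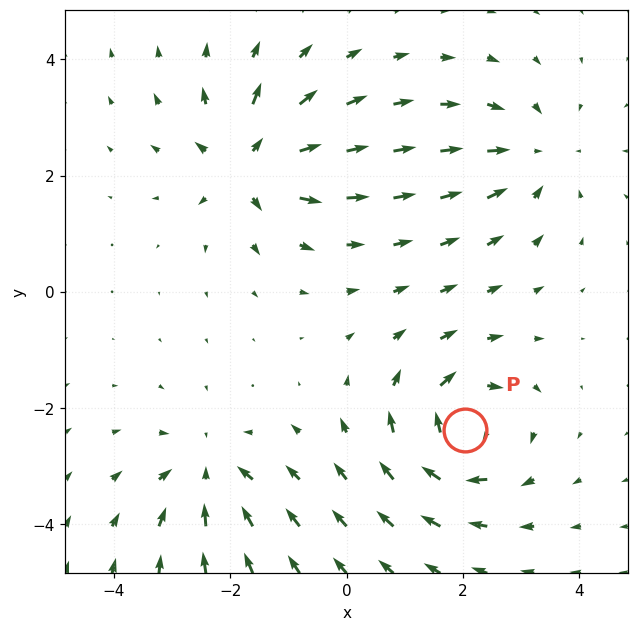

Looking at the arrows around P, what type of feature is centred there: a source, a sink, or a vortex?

At P (2.0, -2.4) the arrows circulate clockwise. Divergence ≈0, curl about -6 — near-zero divergence with nonzero curl is a vortex.

vortex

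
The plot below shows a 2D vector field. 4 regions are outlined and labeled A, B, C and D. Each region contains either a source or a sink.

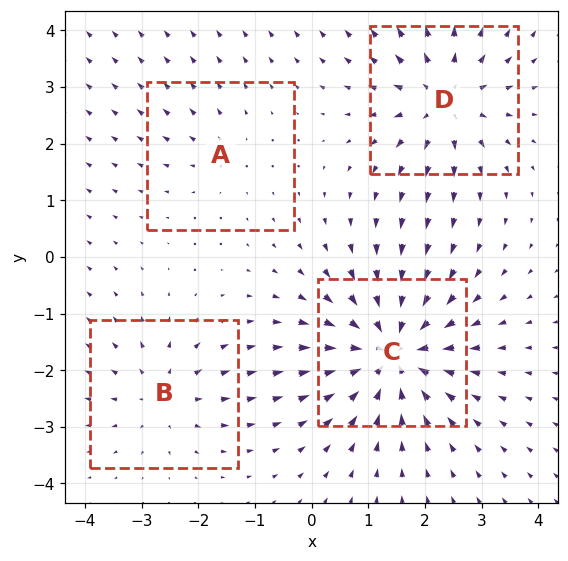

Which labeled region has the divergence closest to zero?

A

Divergence at each region's feature centre — A: about +2, B: about +4, C: about -7, D: about +5. Region A is closest to zero.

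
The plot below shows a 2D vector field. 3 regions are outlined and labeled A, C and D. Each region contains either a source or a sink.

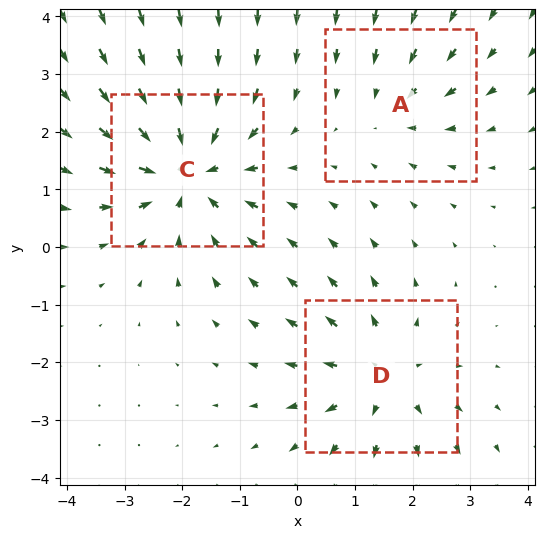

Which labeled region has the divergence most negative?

Divergence at each region's feature centre — A: about -2, C: about -4, D: about +3. Region C is most negative.

C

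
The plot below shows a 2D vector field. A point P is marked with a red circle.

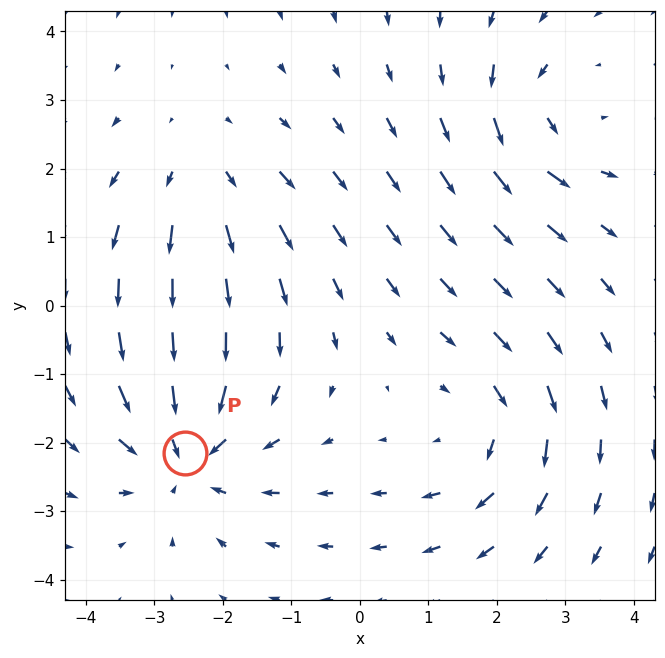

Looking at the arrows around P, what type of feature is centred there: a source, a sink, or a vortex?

sink

At P (-2.5, -2.2) the arrows converge inward. Divergence about -5, curl ≈0 — negative divergence with near-zero curl is a sink.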